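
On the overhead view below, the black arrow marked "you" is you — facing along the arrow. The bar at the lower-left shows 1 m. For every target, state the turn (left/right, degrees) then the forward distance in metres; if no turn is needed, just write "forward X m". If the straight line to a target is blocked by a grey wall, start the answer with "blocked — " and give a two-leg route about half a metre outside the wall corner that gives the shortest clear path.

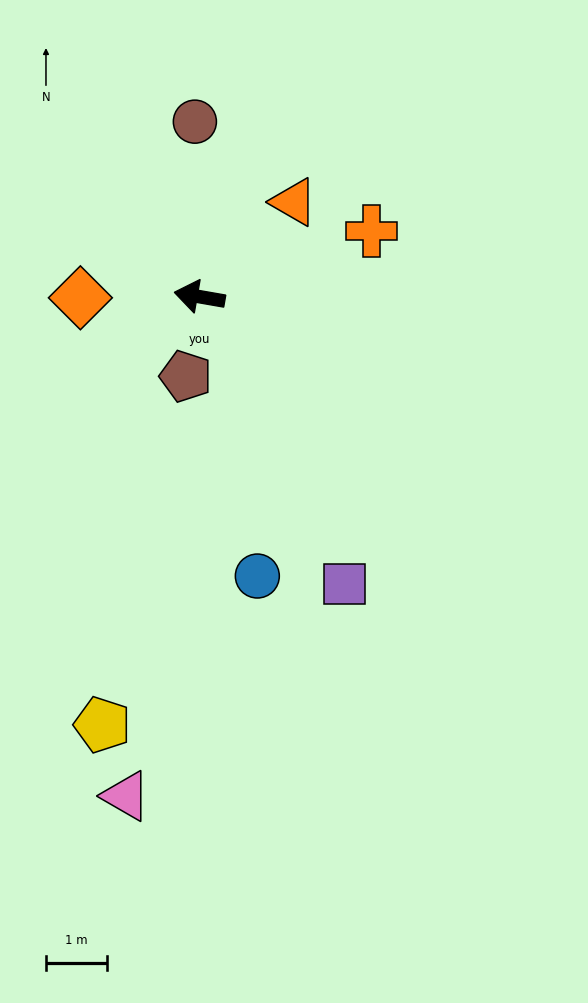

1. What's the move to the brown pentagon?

turn left 90°, forward 1.3 m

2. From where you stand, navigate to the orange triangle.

turn right 125°, forward 2.2 m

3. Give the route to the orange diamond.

turn left 10°, forward 1.9 m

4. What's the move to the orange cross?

turn right 149°, forward 3.0 m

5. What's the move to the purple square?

turn left 127°, forward 5.3 m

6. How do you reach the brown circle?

turn right 79°, forward 2.9 m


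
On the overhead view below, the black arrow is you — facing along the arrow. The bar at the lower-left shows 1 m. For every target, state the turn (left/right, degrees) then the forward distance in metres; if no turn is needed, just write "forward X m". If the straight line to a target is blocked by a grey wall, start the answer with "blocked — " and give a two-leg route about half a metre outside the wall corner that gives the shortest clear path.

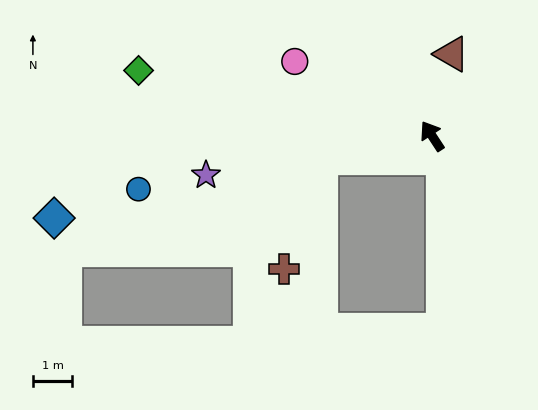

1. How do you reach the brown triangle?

turn right 47°, forward 2.1 m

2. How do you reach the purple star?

turn left 67°, forward 5.8 m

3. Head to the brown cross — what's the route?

blocked — turn left 68°, forward 2.9 m, then turn left 60°, forward 3.0 m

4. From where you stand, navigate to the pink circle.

turn left 28°, forward 3.9 m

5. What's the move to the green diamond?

turn left 44°, forward 7.6 m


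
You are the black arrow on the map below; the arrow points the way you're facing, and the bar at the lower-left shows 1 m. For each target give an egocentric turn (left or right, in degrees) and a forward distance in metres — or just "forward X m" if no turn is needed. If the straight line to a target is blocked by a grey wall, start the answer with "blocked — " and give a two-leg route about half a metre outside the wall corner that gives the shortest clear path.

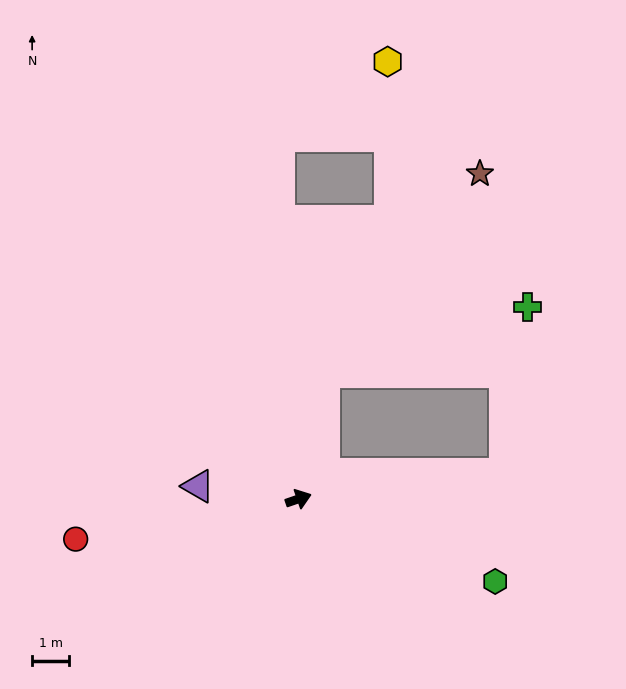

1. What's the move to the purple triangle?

turn left 154°, forward 2.7 m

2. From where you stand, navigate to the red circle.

turn left 171°, forward 6.1 m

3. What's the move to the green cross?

blocked — turn left 60°, forward 3.5 m, then turn right 61°, forward 5.8 m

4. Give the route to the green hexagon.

turn right 42°, forward 5.8 m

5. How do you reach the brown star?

blocked — turn left 60°, forward 3.5 m, then turn right 27°, forward 6.8 m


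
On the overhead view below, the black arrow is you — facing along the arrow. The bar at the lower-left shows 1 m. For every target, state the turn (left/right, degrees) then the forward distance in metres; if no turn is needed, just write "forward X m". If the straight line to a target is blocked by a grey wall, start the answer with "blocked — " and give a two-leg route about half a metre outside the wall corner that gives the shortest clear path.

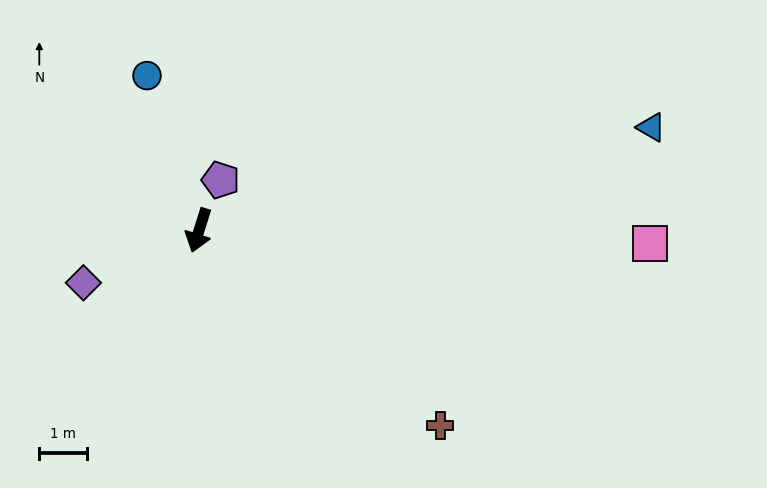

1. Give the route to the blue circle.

turn right 144°, forward 3.4 m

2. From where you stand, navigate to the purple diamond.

turn right 48°, forward 2.7 m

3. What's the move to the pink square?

turn left 106°, forward 9.5 m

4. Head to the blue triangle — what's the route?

turn left 120°, forward 9.8 m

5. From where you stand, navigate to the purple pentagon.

turn left 174°, forward 1.2 m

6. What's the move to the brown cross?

turn left 69°, forward 6.5 m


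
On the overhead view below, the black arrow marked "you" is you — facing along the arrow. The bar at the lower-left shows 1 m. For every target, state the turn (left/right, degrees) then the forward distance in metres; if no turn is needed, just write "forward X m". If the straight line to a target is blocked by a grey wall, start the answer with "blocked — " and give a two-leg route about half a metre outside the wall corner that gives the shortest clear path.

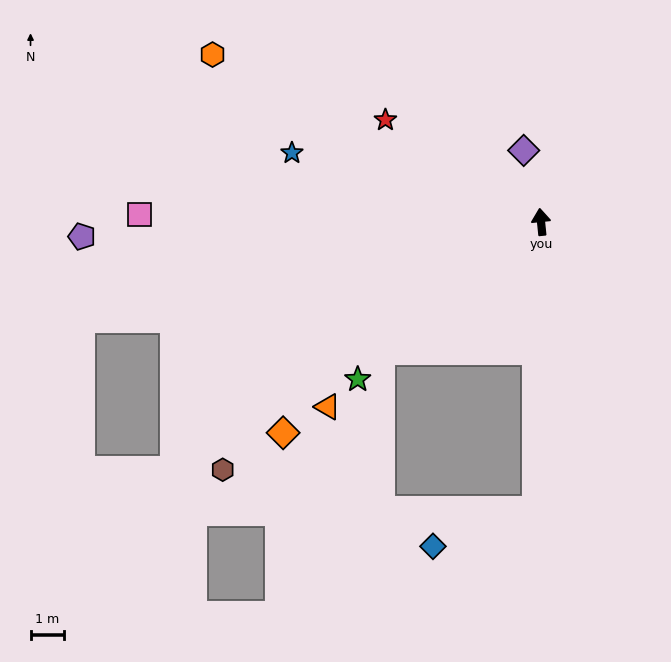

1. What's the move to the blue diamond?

blocked — turn left 173°, forward 8.5 m, then turn right 69°, forward 3.2 m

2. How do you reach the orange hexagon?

turn left 57°, forward 10.9 m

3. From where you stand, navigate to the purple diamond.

turn left 8°, forward 2.2 m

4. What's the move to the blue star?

turn left 69°, forward 7.6 m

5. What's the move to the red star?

turn left 51°, forward 5.5 m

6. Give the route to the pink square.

turn left 83°, forward 11.8 m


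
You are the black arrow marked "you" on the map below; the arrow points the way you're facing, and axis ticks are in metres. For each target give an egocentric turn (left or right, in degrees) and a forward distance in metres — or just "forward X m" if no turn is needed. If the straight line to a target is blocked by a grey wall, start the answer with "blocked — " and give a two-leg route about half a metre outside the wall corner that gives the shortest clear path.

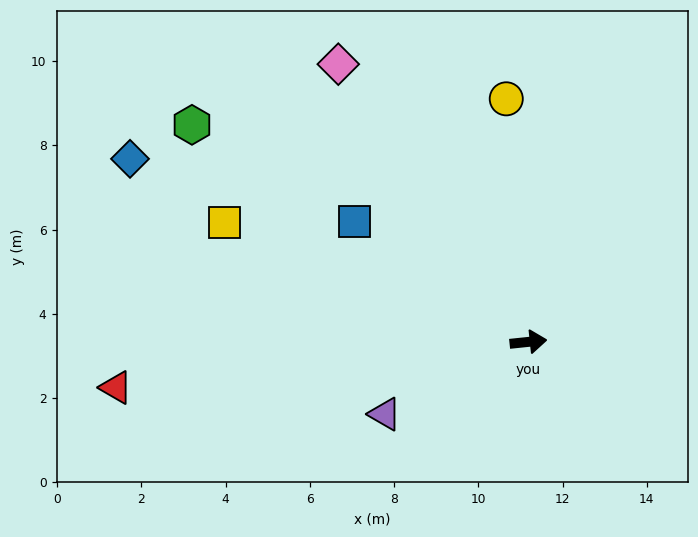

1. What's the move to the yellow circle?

turn left 89°, forward 5.8 m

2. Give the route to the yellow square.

turn left 153°, forward 7.8 m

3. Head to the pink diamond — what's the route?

turn left 118°, forward 8.0 m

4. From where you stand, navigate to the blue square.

turn left 139°, forward 5.0 m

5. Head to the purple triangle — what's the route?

turn right 159°, forward 3.8 m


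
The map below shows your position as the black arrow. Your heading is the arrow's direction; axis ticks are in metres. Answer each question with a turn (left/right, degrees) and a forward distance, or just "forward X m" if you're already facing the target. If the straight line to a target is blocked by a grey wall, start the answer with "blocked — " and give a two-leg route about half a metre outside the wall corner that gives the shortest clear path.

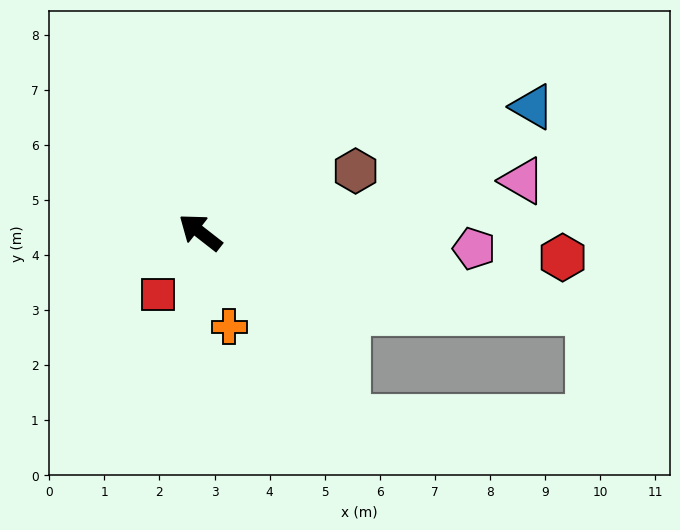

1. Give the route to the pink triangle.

turn right 133°, forward 5.9 m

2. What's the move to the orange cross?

turn left 145°, forward 1.8 m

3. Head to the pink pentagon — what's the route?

turn right 145°, forward 5.0 m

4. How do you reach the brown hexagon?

turn right 120°, forward 3.0 m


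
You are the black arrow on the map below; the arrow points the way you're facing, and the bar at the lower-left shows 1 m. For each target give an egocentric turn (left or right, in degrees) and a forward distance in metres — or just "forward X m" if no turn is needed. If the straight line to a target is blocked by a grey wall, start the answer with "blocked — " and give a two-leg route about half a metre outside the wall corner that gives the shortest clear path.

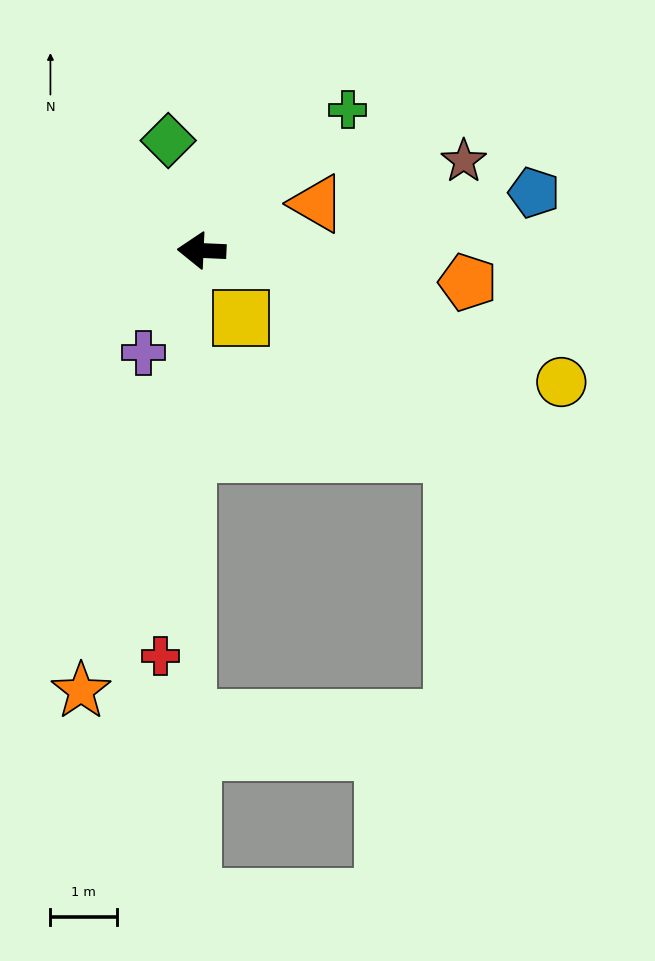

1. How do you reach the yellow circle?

turn left 163°, forward 5.7 m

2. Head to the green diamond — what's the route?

turn right 70°, forward 1.7 m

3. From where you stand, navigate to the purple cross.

turn left 63°, forward 1.8 m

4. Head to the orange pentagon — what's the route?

turn left 176°, forward 4.0 m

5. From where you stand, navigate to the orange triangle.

turn right 155°, forward 1.9 m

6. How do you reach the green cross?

turn right 134°, forward 3.0 m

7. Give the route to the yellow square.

turn left 123°, forward 1.2 m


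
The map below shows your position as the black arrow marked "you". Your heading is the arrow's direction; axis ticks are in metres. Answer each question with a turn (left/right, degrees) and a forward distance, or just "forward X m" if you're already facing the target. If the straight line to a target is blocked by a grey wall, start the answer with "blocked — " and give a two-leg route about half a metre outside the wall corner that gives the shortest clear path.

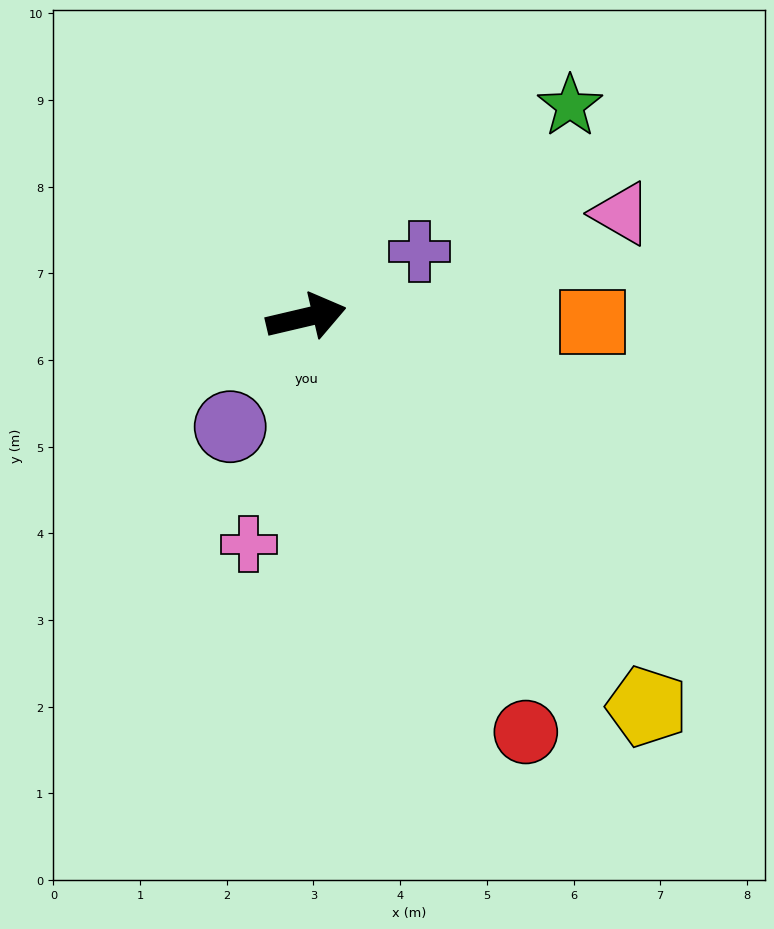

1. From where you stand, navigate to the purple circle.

turn right 138°, forward 1.5 m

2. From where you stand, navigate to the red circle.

turn right 75°, forward 5.4 m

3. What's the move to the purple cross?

turn left 17°, forward 1.5 m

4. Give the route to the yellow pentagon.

turn right 62°, forward 6.0 m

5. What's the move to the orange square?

turn right 14°, forward 3.3 m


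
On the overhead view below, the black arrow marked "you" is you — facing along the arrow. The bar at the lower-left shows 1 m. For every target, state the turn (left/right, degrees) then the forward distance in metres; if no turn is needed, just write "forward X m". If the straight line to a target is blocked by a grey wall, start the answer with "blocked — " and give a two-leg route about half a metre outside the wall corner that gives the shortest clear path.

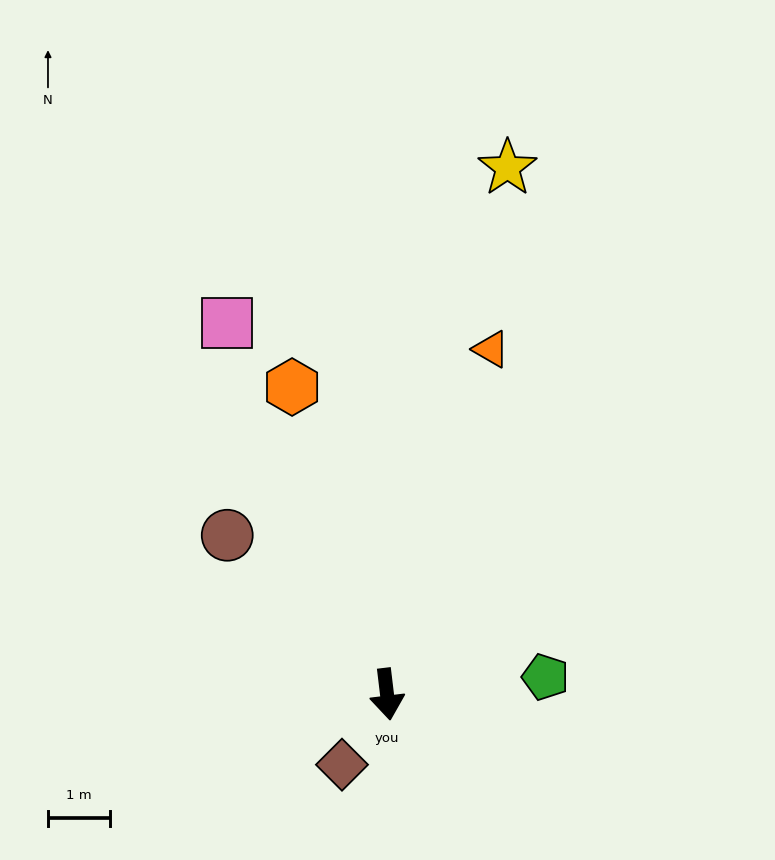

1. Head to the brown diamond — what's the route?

turn right 39°, forward 1.3 m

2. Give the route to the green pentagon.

turn left 89°, forward 2.6 m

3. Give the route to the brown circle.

turn right 142°, forward 3.6 m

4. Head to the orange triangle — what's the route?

turn left 156°, forward 5.8 m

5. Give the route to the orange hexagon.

turn right 170°, forward 5.2 m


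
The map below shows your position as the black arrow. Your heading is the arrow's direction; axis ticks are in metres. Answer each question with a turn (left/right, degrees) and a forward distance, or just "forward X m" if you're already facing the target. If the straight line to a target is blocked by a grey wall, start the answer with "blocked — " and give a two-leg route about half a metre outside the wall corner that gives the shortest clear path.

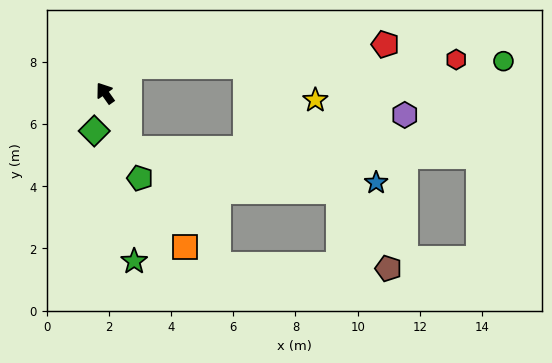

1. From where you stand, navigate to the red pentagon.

blocked — turn right 76°, forward 1.2 m, then turn right 44°, forward 8.3 m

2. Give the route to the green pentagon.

turn left 167°, forward 3.0 m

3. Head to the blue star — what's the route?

blocked — turn left 167°, forward 2.0 m, then turn left 60°, forward 8.0 m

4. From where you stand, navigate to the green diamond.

turn left 129°, forward 1.3 m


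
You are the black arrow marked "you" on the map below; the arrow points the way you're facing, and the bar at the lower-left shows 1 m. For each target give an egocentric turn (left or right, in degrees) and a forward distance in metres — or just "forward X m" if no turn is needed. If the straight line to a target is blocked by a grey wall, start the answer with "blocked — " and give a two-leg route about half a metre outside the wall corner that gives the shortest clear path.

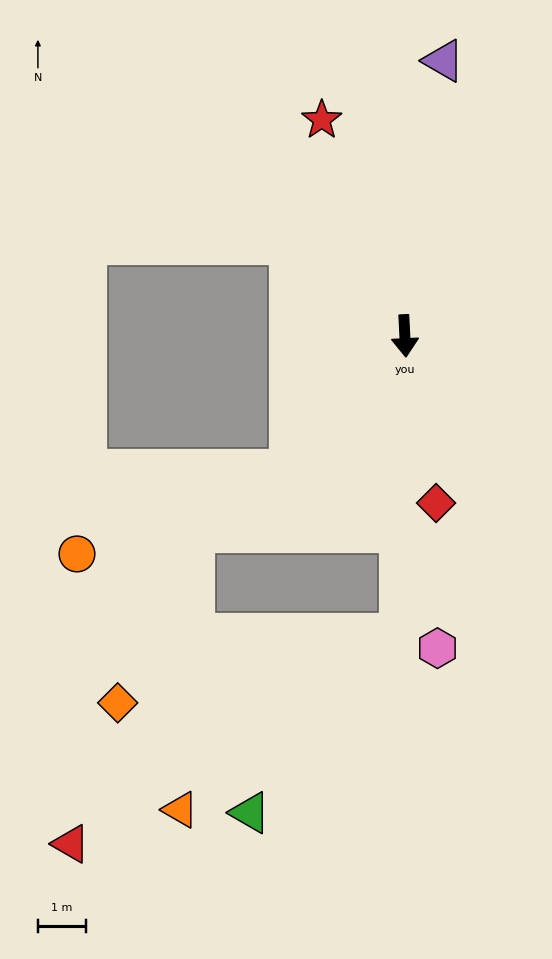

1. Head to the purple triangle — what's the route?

turn left 169°, forward 5.7 m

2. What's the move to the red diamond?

turn left 8°, forward 3.5 m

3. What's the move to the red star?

turn right 162°, forward 4.8 m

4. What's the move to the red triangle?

blocked — turn right 4°, forward 6.2 m, then turn right 56°, forward 8.1 m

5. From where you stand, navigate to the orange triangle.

blocked — turn right 4°, forward 6.2 m, then turn right 50°, forward 5.8 m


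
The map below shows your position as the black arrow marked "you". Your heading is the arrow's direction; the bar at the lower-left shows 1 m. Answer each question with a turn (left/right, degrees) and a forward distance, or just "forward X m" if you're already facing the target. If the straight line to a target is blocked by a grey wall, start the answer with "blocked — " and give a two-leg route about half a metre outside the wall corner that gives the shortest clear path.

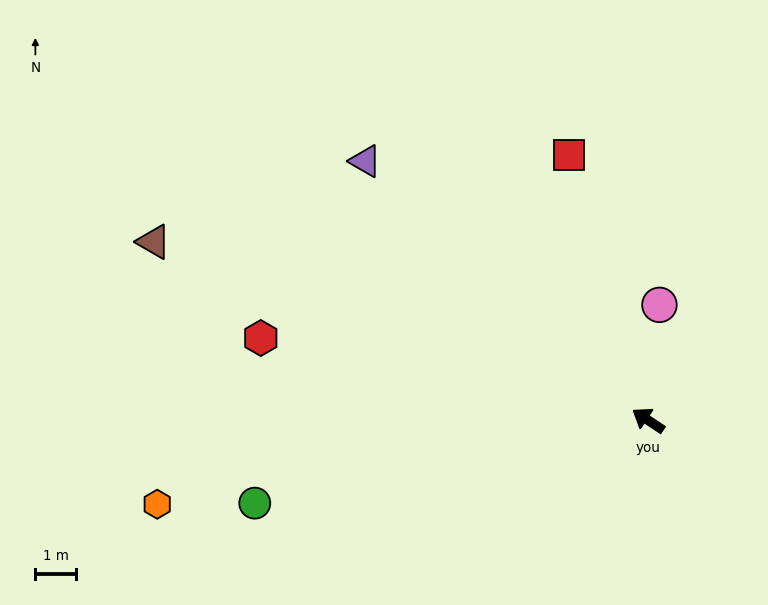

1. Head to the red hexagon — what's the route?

turn left 21°, forward 9.7 m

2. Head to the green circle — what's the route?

turn left 45°, forward 9.8 m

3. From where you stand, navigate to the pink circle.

turn right 62°, forward 2.8 m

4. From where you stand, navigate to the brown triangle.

turn left 14°, forward 12.9 m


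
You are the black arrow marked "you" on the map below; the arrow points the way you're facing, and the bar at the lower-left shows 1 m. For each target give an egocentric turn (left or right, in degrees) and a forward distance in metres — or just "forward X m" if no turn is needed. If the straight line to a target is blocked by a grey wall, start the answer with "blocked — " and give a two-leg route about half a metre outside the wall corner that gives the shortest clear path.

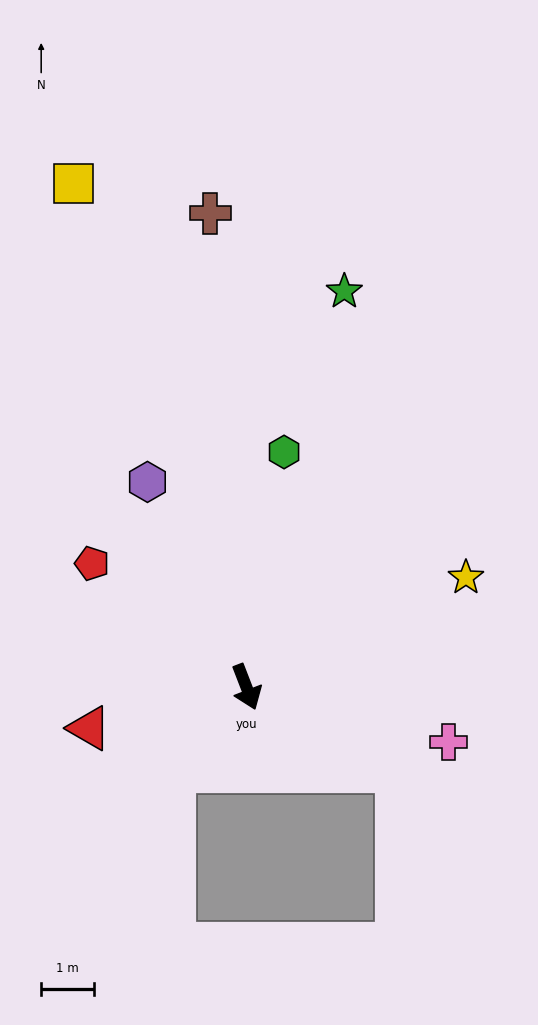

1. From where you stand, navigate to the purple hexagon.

turn right 175°, forward 4.3 m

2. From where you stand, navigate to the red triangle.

turn right 96°, forward 3.1 m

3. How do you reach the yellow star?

turn left 95°, forward 4.6 m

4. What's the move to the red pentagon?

turn right 150°, forward 3.7 m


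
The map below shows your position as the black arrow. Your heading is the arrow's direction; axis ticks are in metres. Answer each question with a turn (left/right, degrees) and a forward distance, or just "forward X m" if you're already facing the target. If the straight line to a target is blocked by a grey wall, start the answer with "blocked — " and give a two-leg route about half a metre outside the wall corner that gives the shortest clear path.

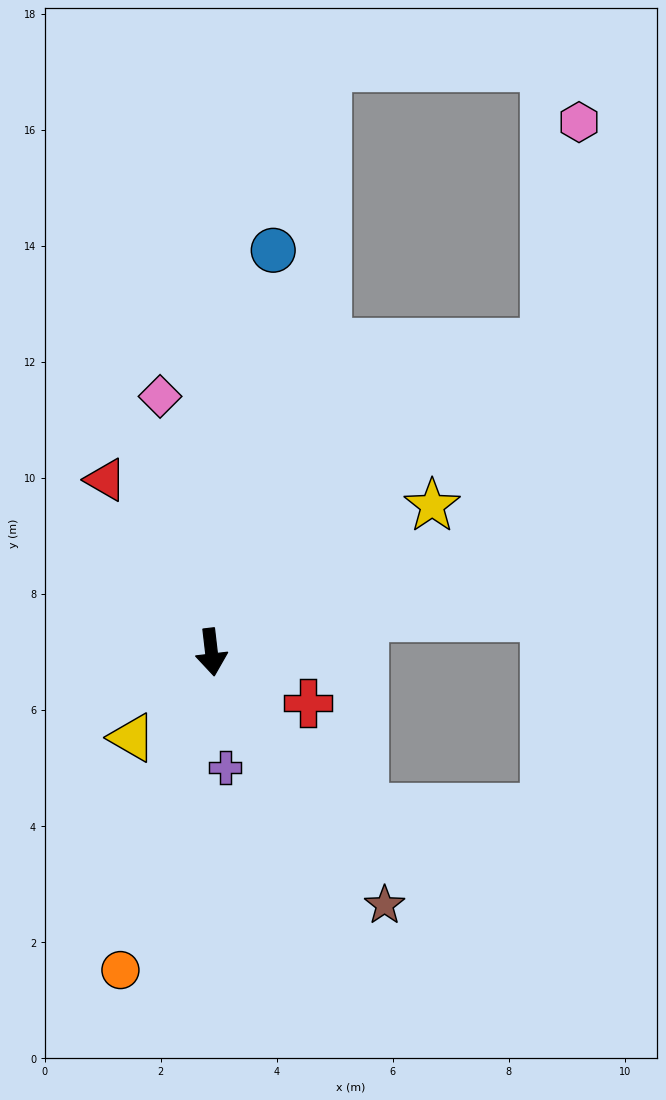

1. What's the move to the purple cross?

forward 2.0 m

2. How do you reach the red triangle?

turn right 155°, forward 3.5 m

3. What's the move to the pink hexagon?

blocked — turn left 126°, forward 7.8 m, then turn left 39°, forward 3.9 m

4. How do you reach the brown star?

turn left 28°, forward 5.3 m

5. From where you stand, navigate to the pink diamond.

turn right 175°, forward 4.5 m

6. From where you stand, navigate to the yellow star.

turn left 117°, forward 4.6 m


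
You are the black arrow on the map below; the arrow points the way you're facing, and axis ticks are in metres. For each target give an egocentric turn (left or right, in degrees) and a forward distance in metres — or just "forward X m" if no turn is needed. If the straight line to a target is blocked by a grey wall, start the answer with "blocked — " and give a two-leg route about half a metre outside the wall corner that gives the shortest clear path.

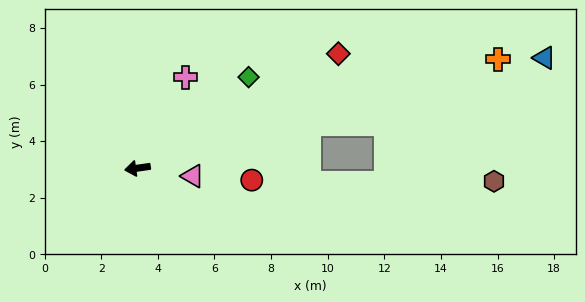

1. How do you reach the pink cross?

turn right 126°, forward 3.6 m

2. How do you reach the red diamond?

turn right 158°, forward 8.2 m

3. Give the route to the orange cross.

turn right 171°, forward 13.3 m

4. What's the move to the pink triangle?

turn left 164°, forward 2.0 m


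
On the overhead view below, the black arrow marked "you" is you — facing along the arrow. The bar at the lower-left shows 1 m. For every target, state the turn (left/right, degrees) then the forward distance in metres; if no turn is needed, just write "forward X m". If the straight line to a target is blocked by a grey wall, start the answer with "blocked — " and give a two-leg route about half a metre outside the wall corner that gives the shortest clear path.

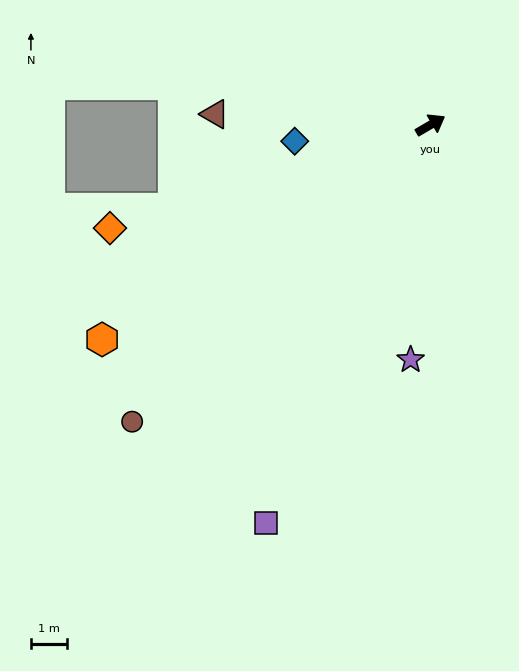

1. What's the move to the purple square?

turn right 143°, forward 11.8 m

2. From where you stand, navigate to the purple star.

turn right 125°, forward 6.5 m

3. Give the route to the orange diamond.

turn left 168°, forward 9.3 m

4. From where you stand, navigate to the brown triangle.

turn left 147°, forward 5.9 m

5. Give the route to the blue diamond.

turn left 157°, forward 3.8 m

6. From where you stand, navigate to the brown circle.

turn right 165°, forward 11.6 m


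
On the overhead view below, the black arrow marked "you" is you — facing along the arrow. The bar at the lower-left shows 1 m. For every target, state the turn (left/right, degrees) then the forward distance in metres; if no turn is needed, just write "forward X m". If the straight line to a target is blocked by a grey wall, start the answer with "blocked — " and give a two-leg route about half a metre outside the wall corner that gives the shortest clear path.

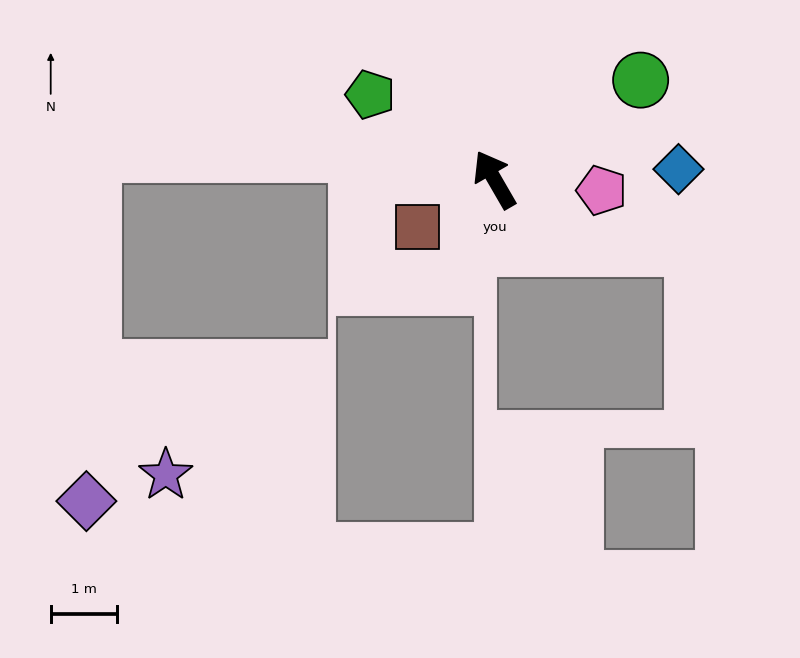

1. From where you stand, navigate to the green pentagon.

turn left 26°, forward 2.3 m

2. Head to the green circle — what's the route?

turn right 86°, forward 2.6 m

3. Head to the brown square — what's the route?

turn left 92°, forward 1.4 m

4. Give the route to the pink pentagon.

turn right 126°, forward 1.6 m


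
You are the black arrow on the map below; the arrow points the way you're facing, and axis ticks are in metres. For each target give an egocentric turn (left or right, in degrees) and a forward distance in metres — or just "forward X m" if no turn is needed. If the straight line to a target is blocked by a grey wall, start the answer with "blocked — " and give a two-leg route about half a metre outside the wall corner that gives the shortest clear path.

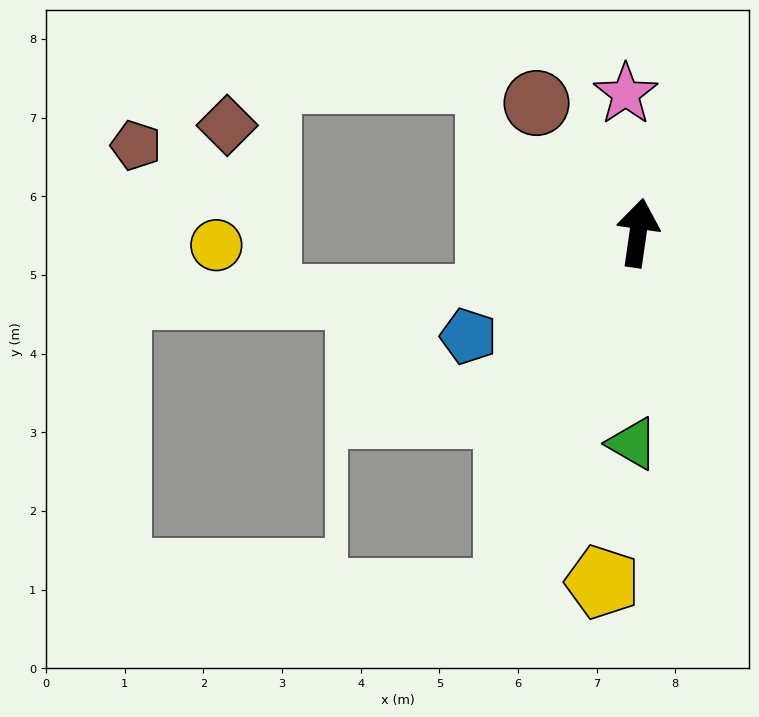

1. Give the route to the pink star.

turn left 13°, forward 1.8 m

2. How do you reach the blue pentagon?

turn left 130°, forward 2.5 m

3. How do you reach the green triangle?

turn right 173°, forward 2.7 m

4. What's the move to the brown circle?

turn left 46°, forward 2.1 m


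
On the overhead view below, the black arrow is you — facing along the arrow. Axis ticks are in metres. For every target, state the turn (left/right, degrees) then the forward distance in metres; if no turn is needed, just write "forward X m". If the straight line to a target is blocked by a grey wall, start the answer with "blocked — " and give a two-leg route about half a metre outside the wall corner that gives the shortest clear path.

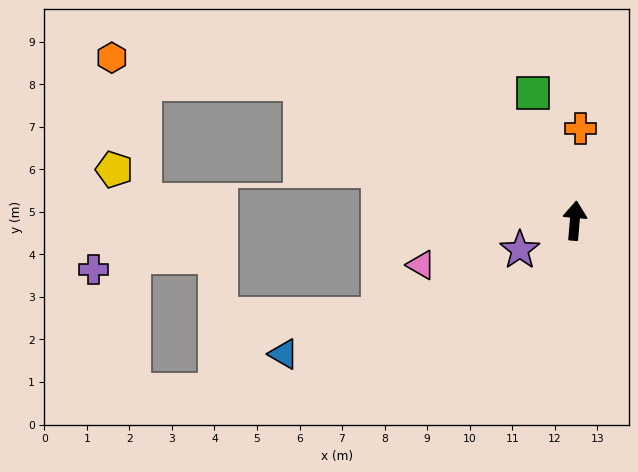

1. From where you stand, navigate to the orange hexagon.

blocked — turn left 68°, forward 7.2 m, then turn left 19°, forward 4.5 m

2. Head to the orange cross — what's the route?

forward 2.2 m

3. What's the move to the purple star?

turn left 123°, forward 1.5 m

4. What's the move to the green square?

turn left 23°, forward 3.2 m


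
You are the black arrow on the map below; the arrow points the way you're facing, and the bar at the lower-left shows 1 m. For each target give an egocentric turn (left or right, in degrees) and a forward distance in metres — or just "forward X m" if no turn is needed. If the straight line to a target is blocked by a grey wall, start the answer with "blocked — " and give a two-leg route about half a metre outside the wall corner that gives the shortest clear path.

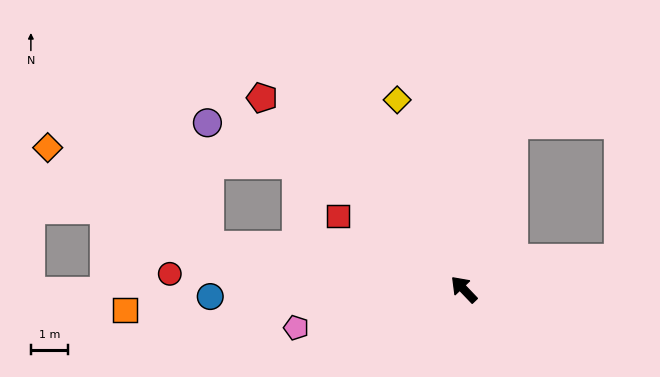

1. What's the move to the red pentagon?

turn left 3°, forward 7.6 m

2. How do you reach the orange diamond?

blocked — turn left 37°, forward 7.1 m, then turn right 22°, forward 5.1 m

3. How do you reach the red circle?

turn left 43°, forward 8.0 m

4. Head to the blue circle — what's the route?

turn left 48°, forward 6.9 m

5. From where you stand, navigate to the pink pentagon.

turn left 59°, forward 4.7 m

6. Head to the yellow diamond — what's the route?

turn right 24°, forward 5.5 m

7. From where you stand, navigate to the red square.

turn left 16°, forward 4.0 m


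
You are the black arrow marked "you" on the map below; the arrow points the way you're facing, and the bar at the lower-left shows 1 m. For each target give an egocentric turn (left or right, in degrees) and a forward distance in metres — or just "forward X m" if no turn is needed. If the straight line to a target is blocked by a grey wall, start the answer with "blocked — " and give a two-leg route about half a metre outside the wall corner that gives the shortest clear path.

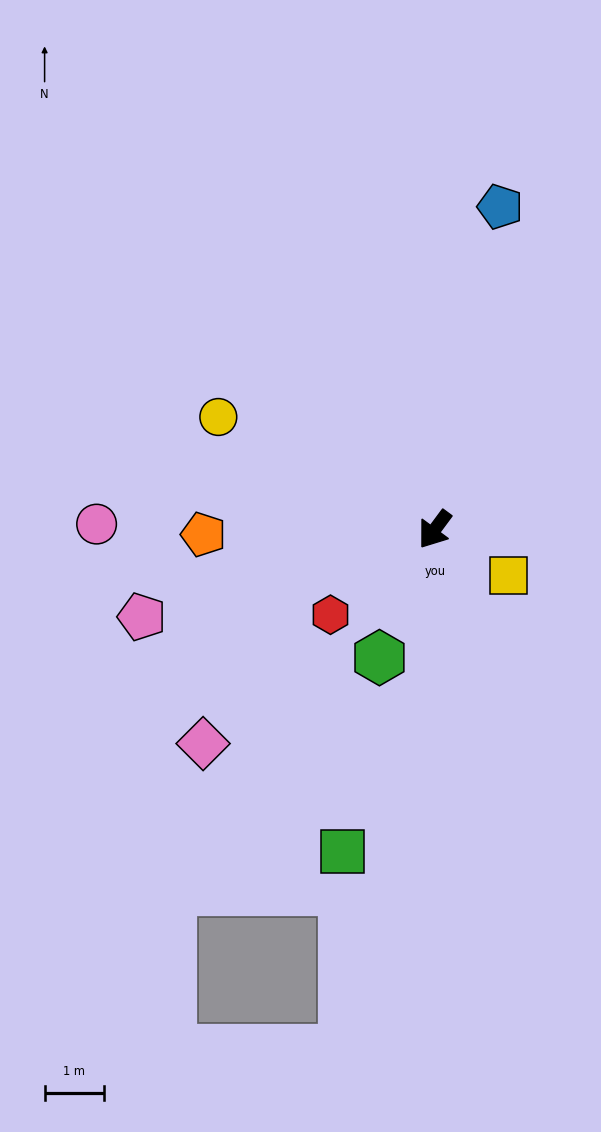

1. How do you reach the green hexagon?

turn left 13°, forward 2.4 m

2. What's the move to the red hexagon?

turn right 14°, forward 2.3 m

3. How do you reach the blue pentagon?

turn right 155°, forward 5.6 m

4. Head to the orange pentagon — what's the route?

turn right 52°, forward 3.9 m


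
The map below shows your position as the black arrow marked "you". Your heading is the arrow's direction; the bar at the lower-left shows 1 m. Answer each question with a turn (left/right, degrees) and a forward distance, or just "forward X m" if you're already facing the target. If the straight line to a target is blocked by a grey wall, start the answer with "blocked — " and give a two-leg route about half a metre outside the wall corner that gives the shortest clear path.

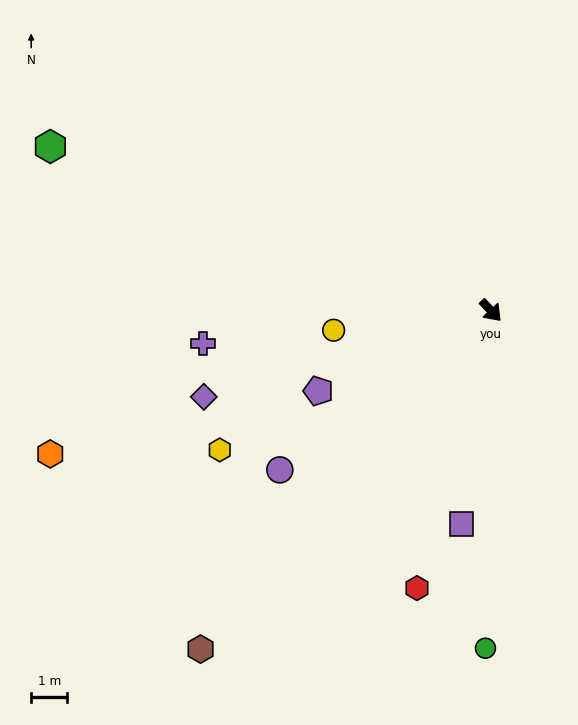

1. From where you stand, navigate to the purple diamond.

turn right 116°, forward 8.3 m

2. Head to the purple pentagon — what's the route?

turn right 108°, forward 5.3 m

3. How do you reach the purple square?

turn right 51°, forward 6.0 m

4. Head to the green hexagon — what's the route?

turn right 154°, forward 13.1 m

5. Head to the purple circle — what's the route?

turn right 96°, forward 7.3 m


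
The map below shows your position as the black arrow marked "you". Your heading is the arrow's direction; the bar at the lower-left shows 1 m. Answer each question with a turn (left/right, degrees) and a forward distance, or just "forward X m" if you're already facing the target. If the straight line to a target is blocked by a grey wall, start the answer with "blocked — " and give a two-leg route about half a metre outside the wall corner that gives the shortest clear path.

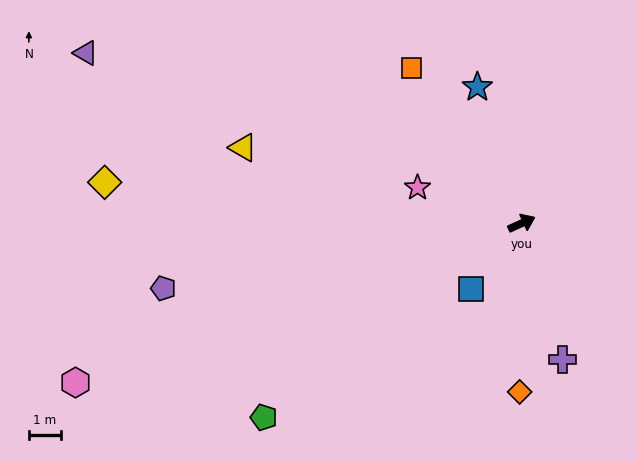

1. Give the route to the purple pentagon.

turn left 166°, forward 11.3 m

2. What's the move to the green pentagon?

turn right 167°, forward 10.0 m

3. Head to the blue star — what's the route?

turn left 84°, forward 4.5 m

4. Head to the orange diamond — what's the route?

turn right 115°, forward 5.2 m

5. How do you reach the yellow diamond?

turn left 150°, forward 13.0 m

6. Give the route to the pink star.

turn left 137°, forward 3.4 m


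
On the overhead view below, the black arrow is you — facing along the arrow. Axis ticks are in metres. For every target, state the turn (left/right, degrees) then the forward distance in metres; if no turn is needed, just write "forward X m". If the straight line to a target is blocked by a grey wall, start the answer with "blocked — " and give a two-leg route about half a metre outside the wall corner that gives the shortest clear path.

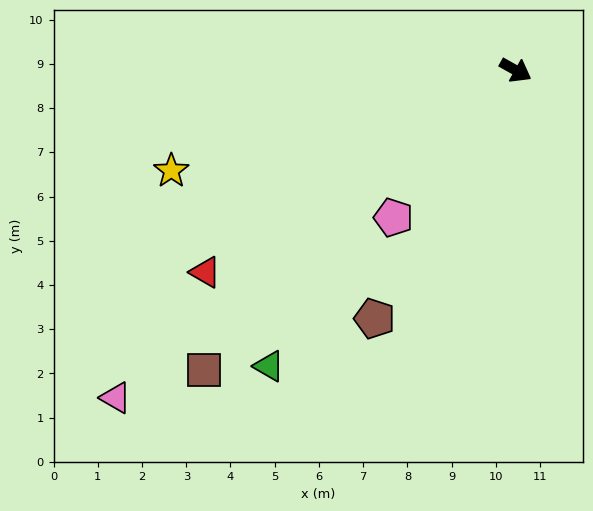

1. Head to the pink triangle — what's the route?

turn right 111°, forward 11.7 m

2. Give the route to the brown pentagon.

turn right 90°, forward 6.5 m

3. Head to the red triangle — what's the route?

turn right 118°, forward 8.4 m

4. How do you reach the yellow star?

turn right 134°, forward 8.1 m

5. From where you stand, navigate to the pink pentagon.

turn right 100°, forward 4.3 m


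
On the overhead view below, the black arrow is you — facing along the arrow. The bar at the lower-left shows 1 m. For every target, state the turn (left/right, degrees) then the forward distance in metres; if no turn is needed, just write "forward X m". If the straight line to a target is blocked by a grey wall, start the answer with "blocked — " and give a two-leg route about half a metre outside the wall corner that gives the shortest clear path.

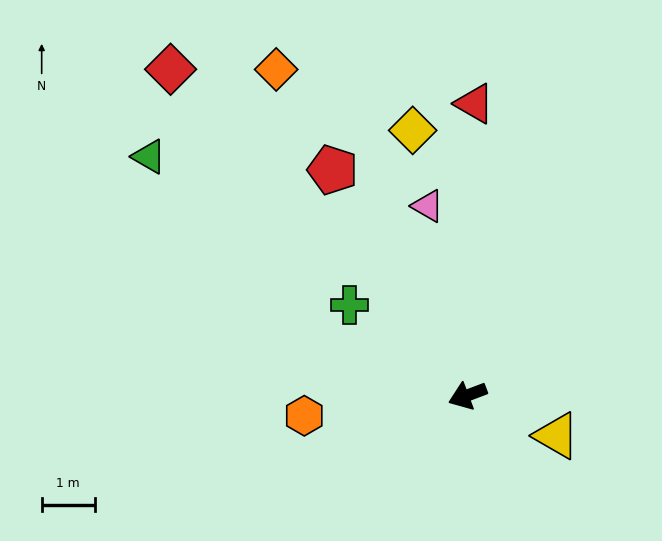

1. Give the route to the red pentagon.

turn right 80°, forward 4.9 m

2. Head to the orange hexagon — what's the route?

turn right 14°, forward 3.1 m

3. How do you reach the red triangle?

turn right 112°, forward 5.5 m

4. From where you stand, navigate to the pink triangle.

turn right 99°, forward 3.6 m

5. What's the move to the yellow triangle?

turn left 135°, forward 1.8 m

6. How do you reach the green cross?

turn right 58°, forward 2.8 m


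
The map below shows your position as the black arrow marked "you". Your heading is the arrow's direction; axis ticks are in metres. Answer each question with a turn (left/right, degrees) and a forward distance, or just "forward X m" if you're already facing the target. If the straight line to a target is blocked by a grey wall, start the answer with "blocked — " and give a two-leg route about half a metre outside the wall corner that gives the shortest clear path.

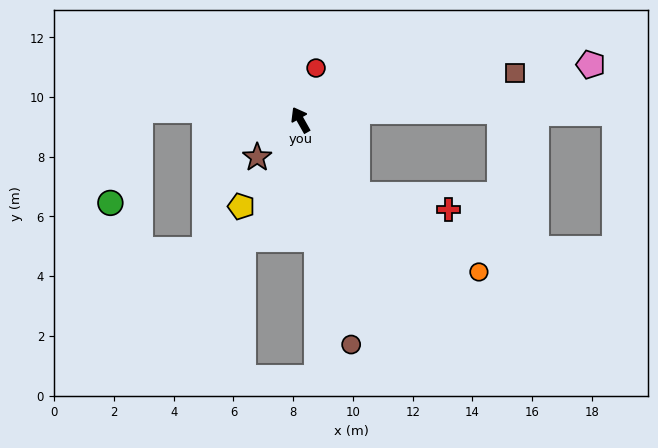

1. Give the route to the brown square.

turn right 107°, forward 7.4 m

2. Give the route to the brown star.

turn left 101°, forward 1.9 m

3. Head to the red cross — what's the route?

blocked — turn right 172°, forward 3.1 m, then turn left 43°, forward 3.1 m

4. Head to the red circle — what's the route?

turn right 46°, forward 1.8 m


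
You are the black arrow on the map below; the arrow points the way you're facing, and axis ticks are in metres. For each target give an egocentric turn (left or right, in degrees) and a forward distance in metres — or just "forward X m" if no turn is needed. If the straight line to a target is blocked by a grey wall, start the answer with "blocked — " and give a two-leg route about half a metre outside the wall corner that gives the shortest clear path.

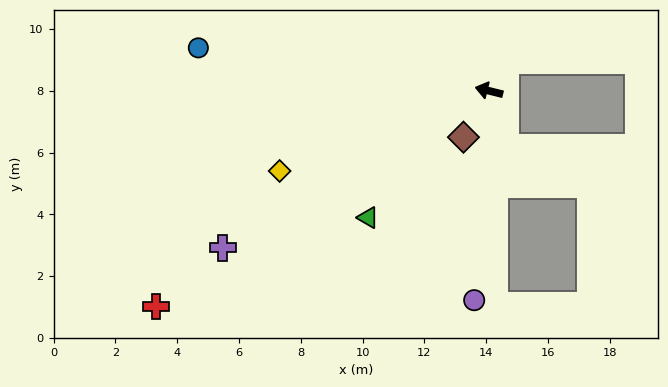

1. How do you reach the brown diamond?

turn left 75°, forward 1.7 m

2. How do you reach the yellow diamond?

turn left 35°, forward 7.3 m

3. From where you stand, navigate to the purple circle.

turn left 100°, forward 6.8 m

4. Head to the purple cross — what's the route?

turn left 44°, forward 10.0 m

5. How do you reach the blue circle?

turn left 6°, forward 9.5 m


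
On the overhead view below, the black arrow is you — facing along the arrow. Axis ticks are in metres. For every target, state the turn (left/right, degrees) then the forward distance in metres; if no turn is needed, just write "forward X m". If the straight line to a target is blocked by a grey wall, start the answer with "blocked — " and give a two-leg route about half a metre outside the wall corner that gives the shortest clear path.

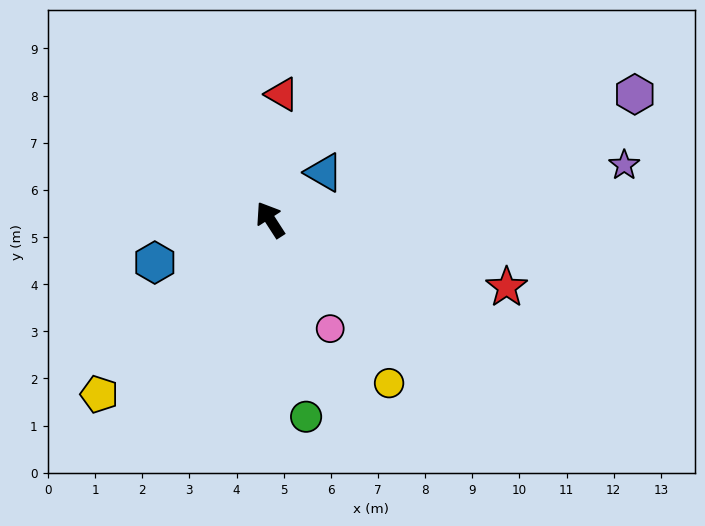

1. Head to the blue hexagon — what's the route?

turn left 78°, forward 2.6 m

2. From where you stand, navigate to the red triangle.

turn right 38°, forward 2.7 m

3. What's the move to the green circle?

turn left 158°, forward 4.2 m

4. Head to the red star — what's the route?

turn right 139°, forward 5.2 m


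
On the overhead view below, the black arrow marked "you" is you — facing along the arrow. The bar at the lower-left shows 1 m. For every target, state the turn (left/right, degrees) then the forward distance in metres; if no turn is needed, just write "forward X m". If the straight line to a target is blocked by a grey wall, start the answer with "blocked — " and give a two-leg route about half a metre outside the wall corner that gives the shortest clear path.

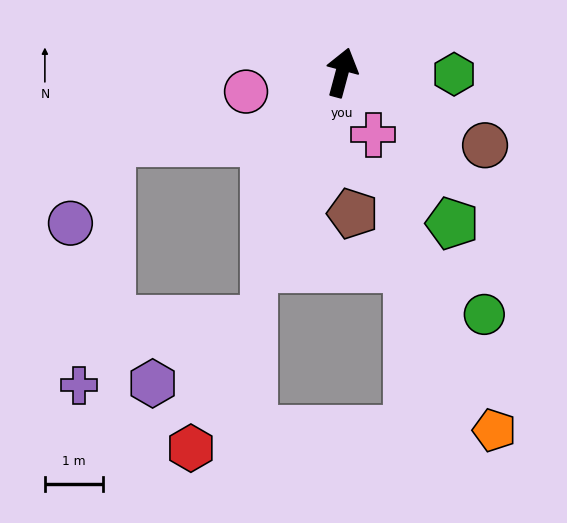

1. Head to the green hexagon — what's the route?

turn right 76°, forward 1.9 m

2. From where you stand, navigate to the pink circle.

turn left 116°, forward 1.7 m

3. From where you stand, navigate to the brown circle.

turn right 102°, forward 2.7 m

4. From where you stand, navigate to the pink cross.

turn right 138°, forward 1.2 m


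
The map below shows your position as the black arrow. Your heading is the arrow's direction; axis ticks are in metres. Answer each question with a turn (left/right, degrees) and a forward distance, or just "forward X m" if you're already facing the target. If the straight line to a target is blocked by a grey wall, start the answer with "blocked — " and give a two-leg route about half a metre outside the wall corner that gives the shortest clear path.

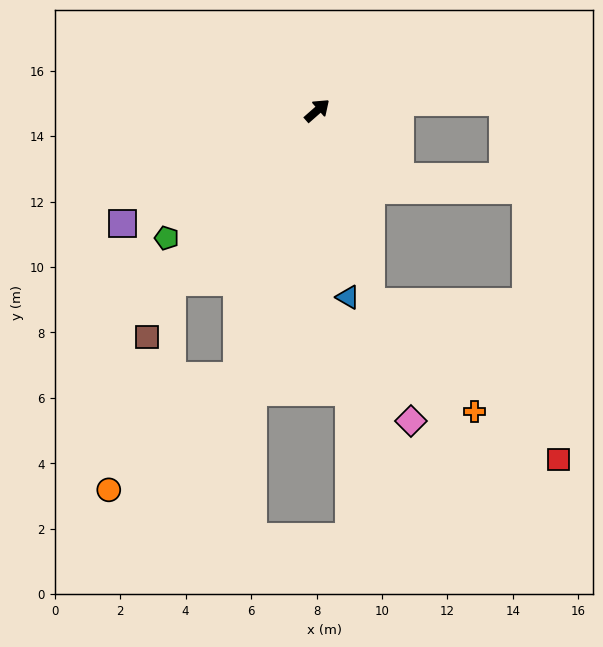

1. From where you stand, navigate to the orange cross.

blocked — turn right 115°, forward 6.1 m, then turn left 27°, forward 4.6 m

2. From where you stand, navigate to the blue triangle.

turn right 122°, forward 5.8 m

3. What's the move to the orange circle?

blocked — turn right 148°, forward 8.5 m, then turn right 31°, forward 5.2 m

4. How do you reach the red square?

blocked — turn right 115°, forward 6.1 m, then turn left 34°, forward 7.5 m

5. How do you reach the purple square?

turn left 169°, forward 6.9 m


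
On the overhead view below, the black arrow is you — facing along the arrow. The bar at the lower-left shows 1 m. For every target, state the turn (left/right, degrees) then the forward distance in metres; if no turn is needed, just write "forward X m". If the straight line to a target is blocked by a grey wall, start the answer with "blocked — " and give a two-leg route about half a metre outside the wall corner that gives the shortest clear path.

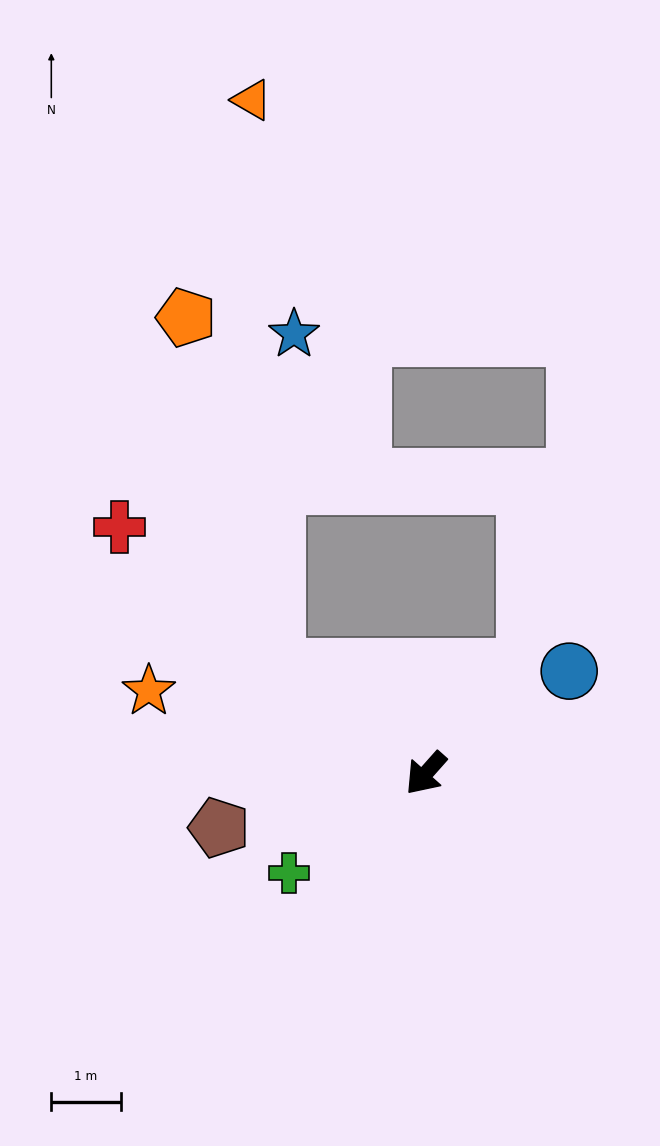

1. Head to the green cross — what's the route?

turn right 12°, forward 2.4 m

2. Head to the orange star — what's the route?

turn right 65°, forward 4.2 m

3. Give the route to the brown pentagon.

turn right 34°, forward 3.1 m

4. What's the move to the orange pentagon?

blocked — turn right 84°, forward 2.6 m, then turn right 40°, forward 5.2 m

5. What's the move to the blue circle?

turn left 167°, forward 2.5 m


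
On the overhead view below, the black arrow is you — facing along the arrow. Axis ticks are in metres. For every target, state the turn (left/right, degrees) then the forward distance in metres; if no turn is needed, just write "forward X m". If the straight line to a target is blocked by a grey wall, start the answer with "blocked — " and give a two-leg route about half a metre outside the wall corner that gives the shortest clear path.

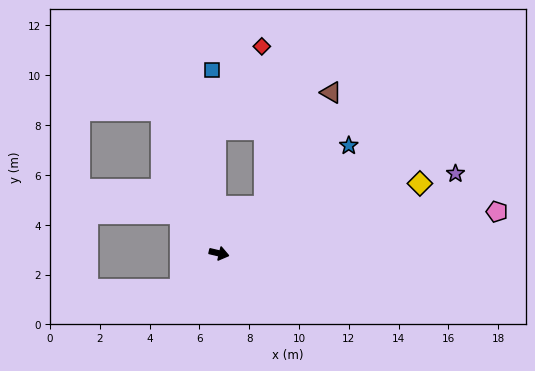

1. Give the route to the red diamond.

blocked — turn left 59°, forward 2.6 m, then turn left 45°, forward 6.4 m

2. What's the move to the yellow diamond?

turn left 32°, forward 8.5 m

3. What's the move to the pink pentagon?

turn left 22°, forward 11.3 m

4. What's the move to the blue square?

turn left 105°, forward 7.4 m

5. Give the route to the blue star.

turn left 53°, forward 6.8 m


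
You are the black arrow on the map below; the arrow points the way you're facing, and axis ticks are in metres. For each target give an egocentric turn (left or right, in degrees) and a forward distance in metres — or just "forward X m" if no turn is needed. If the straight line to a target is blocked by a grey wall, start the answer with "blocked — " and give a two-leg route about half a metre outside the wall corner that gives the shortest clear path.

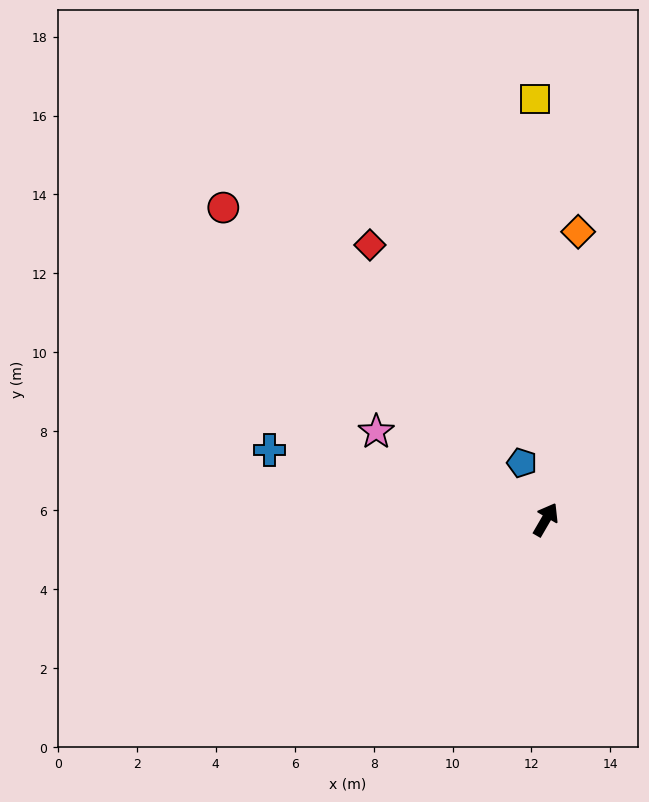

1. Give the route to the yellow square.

turn left 32°, forward 10.7 m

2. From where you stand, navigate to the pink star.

turn left 93°, forward 4.8 m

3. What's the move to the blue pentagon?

turn left 53°, forward 1.6 m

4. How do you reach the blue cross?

turn left 106°, forward 7.2 m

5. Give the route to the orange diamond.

turn left 24°, forward 7.3 m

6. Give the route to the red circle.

turn left 76°, forward 11.4 m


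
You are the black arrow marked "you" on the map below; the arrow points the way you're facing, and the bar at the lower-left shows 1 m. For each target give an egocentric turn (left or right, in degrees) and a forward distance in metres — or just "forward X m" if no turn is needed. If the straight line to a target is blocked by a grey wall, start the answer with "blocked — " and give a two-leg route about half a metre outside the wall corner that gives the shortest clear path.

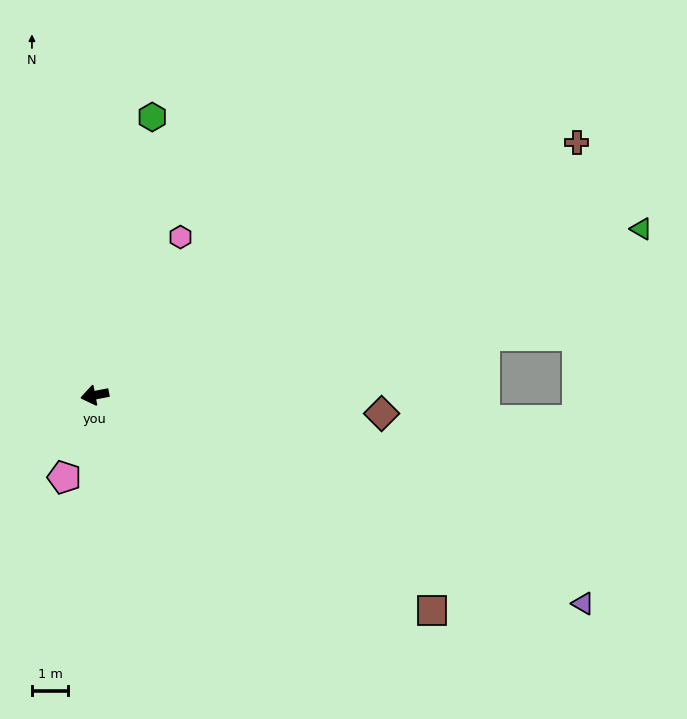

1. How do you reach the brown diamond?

turn left 165°, forward 8.0 m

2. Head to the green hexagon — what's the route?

turn right 113°, forward 7.9 m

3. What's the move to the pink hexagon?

turn right 129°, forward 5.0 m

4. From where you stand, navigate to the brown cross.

turn right 163°, forward 15.1 m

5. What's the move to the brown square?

turn left 137°, forward 11.1 m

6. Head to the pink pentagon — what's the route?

turn left 59°, forward 2.4 m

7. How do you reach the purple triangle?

turn left 146°, forward 14.7 m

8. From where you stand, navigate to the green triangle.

turn right 174°, forward 15.8 m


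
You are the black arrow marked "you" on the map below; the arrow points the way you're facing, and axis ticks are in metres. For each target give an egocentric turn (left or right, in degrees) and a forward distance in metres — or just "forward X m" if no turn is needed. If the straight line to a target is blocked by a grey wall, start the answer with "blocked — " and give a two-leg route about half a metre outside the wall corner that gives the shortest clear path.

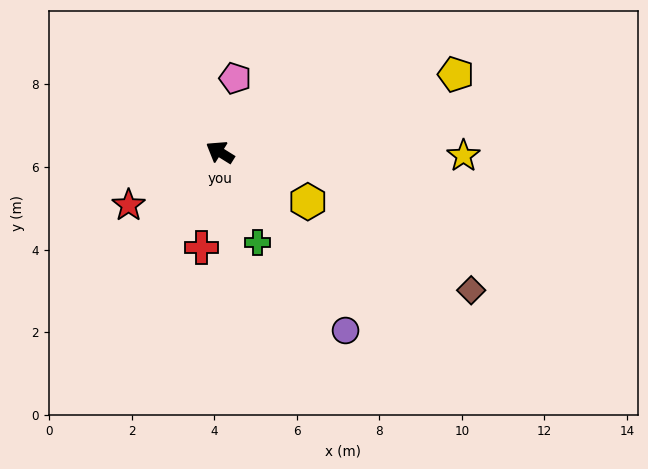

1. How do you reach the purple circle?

turn left 157°, forward 5.3 m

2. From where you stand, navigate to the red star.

turn left 62°, forward 2.6 m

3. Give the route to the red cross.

turn left 111°, forward 2.4 m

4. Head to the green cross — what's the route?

turn left 144°, forward 2.4 m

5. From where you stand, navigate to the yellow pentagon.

turn right 130°, forward 6.0 m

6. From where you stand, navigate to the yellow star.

turn right 149°, forward 5.9 m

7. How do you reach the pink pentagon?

turn right 70°, forward 1.8 m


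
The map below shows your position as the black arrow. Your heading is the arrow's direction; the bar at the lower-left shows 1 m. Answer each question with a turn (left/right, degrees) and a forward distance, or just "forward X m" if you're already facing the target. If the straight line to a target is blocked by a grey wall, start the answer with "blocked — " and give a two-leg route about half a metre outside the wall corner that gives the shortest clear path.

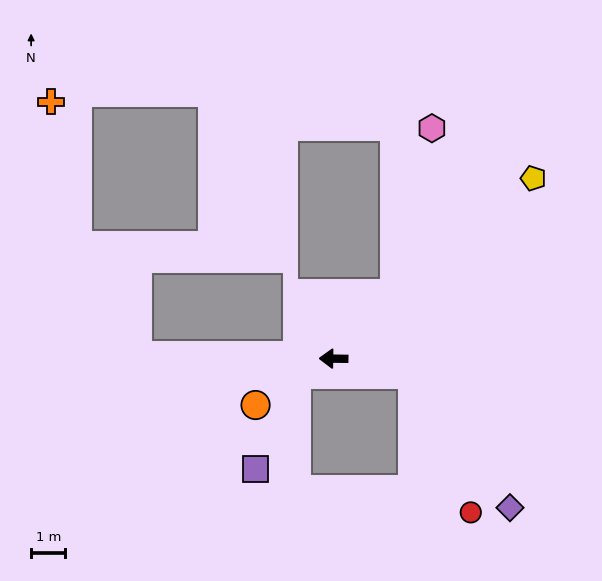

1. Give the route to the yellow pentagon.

turn right 137°, forward 7.8 m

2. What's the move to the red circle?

blocked — turn left 169°, forward 2.3 m, then turn right 55°, forward 4.4 m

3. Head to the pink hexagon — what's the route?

blocked — turn right 132°, forward 2.6 m, then turn left 30°, forward 4.9 m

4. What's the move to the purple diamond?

blocked — turn left 169°, forward 2.3 m, then turn right 42°, forward 4.8 m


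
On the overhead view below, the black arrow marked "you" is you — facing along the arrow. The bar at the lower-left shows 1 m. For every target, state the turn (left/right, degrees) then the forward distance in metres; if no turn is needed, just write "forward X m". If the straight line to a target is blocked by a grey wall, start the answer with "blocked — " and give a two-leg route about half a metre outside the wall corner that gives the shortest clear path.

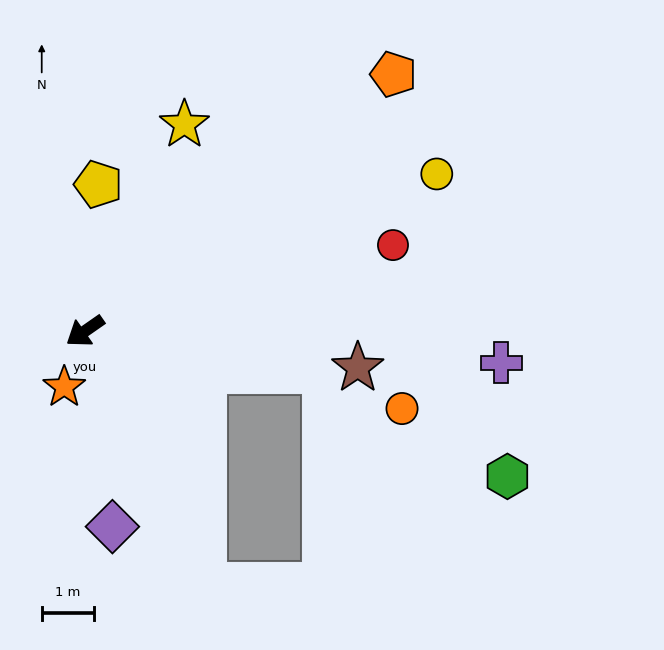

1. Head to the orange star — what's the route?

turn left 35°, forward 1.1 m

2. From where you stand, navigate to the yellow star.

turn right 151°, forward 4.4 m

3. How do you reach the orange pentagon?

turn right 175°, forward 7.7 m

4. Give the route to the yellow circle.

turn left 169°, forward 7.4 m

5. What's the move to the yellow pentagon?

turn right 130°, forward 2.8 m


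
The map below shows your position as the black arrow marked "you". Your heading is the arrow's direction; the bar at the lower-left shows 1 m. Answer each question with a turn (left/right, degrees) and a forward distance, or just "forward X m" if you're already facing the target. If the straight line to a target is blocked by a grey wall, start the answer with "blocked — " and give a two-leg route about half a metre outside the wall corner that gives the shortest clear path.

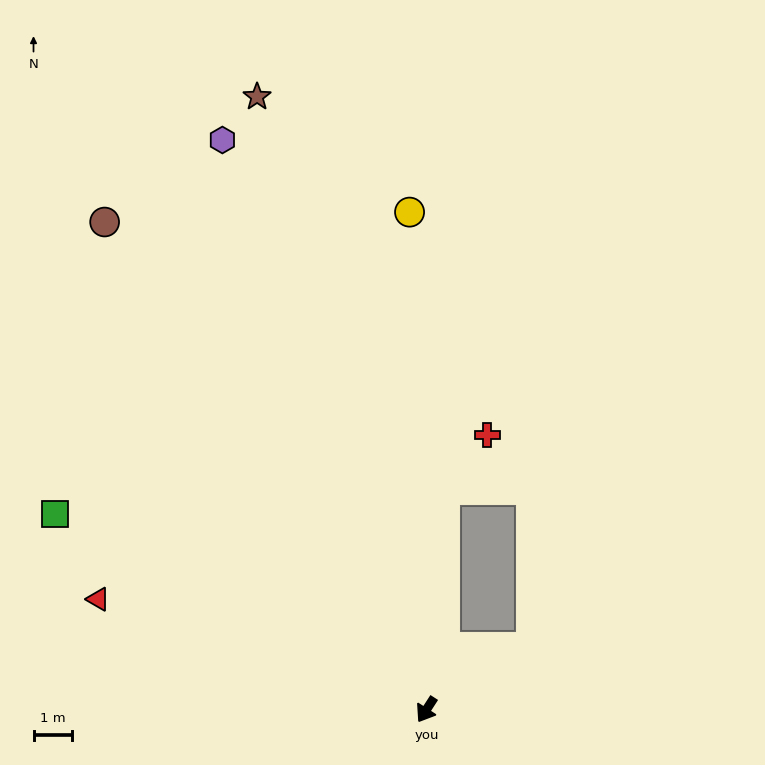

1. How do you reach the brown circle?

turn right 114°, forward 15.3 m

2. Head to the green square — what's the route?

turn right 85°, forward 11.0 m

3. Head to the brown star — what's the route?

turn right 132°, forward 16.6 m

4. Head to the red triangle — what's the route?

turn right 76°, forward 9.1 m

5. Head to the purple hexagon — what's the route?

turn right 127°, forward 15.8 m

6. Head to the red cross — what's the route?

blocked — turn right 152°, forward 5.8 m, then turn right 34°, forward 1.8 m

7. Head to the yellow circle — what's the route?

turn right 145°, forward 13.0 m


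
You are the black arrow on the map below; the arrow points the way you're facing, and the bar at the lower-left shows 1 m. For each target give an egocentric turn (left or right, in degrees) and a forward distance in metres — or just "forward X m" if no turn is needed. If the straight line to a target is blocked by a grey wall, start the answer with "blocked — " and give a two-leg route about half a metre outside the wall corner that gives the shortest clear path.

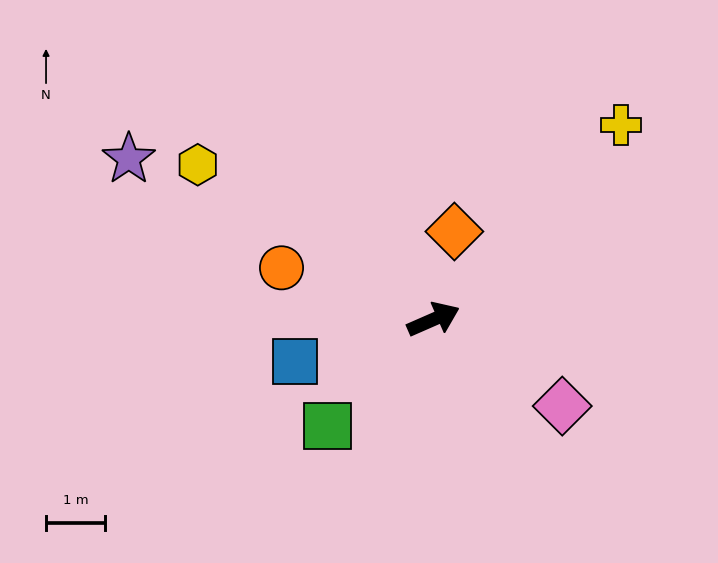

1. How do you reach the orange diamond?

turn left 53°, forward 1.5 m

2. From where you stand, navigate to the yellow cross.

turn left 22°, forward 4.6 m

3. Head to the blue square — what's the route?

turn left 173°, forward 2.4 m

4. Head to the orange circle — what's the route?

turn left 138°, forward 2.7 m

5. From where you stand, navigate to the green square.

turn right 158°, forward 2.5 m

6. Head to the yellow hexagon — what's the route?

turn left 123°, forward 4.8 m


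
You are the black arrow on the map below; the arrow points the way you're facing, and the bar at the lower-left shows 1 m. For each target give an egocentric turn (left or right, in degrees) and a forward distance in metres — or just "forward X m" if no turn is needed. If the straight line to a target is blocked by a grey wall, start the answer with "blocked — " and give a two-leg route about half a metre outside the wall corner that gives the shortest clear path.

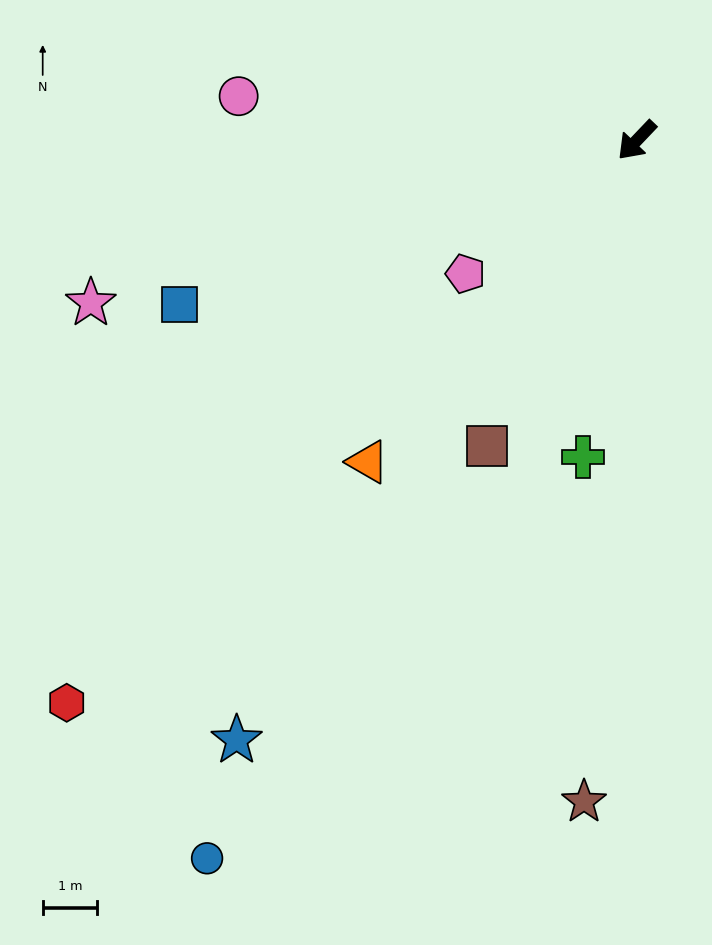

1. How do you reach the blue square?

turn right 27°, forward 9.0 m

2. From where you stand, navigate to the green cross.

turn left 34°, forward 5.9 m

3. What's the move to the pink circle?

turn right 53°, forward 7.4 m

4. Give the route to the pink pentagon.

turn right 8°, forward 4.0 m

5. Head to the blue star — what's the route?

turn left 10°, forward 13.3 m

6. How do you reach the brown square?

turn left 17°, forward 6.3 m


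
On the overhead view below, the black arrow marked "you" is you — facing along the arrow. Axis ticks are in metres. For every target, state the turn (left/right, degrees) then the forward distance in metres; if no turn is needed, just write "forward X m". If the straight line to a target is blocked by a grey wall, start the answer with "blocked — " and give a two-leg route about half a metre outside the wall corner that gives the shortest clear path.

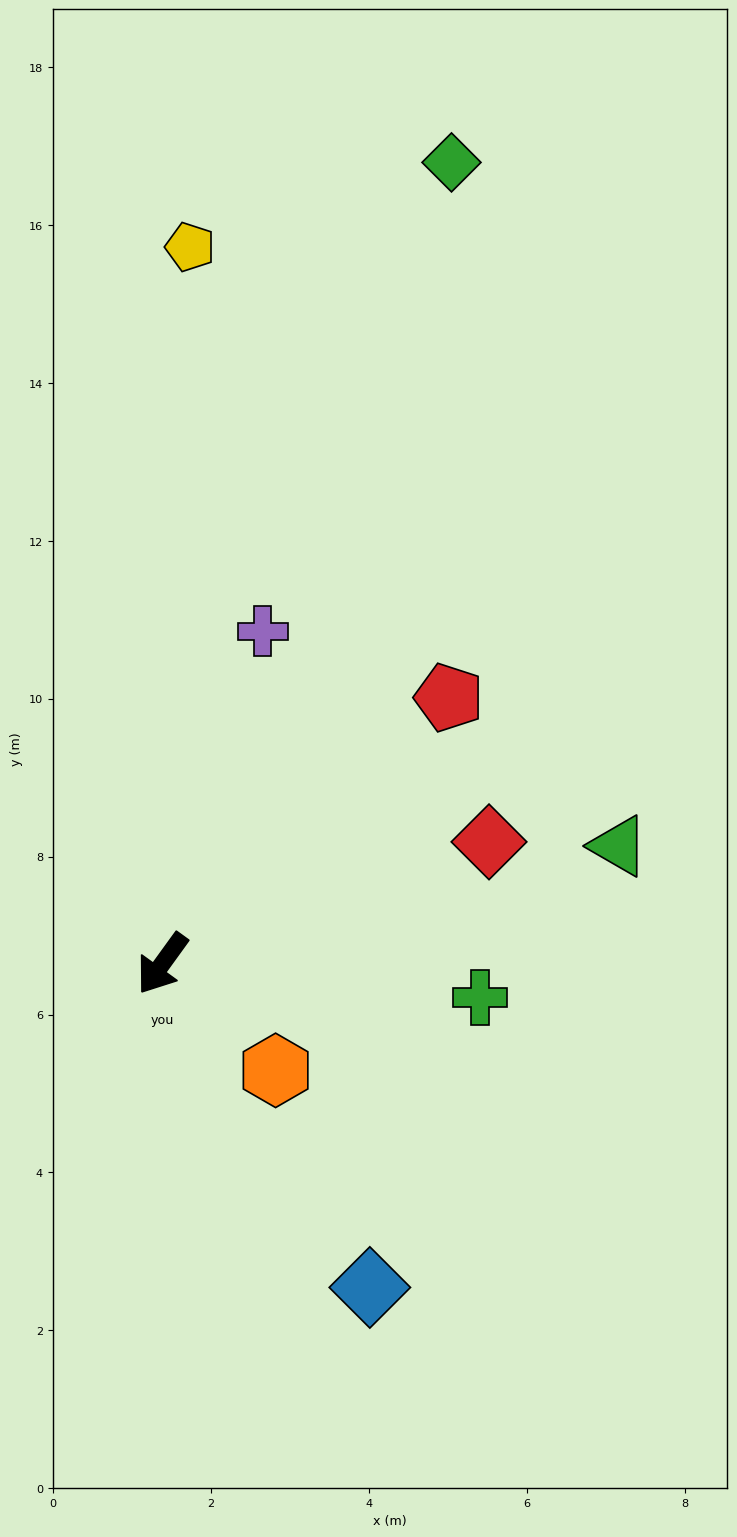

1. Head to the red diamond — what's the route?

turn left 146°, forward 4.4 m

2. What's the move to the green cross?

turn left 120°, forward 4.0 m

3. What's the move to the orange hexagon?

turn left 83°, forward 2.0 m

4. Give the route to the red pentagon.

turn left 169°, forward 5.0 m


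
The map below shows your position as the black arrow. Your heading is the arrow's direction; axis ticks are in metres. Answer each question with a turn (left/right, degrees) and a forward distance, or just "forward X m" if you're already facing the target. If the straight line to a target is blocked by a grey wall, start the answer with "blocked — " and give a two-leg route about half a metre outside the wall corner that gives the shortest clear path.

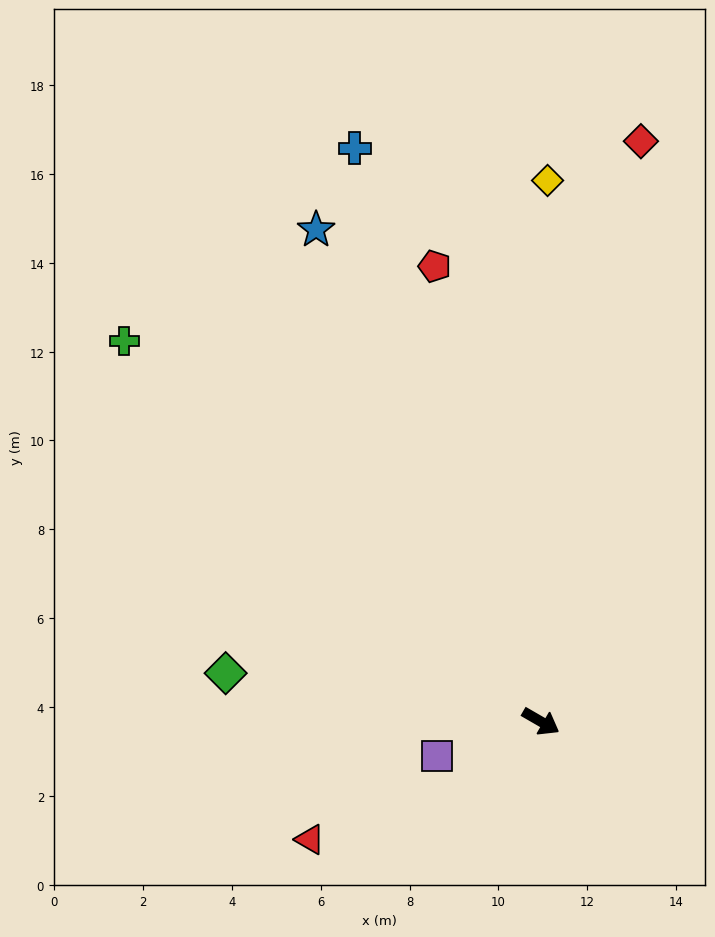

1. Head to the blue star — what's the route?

turn left 145°, forward 12.2 m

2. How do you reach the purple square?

turn right 132°, forward 2.5 m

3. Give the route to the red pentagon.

turn left 133°, forward 10.5 m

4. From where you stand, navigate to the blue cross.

turn left 138°, forward 13.6 m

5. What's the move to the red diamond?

turn left 110°, forward 13.3 m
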